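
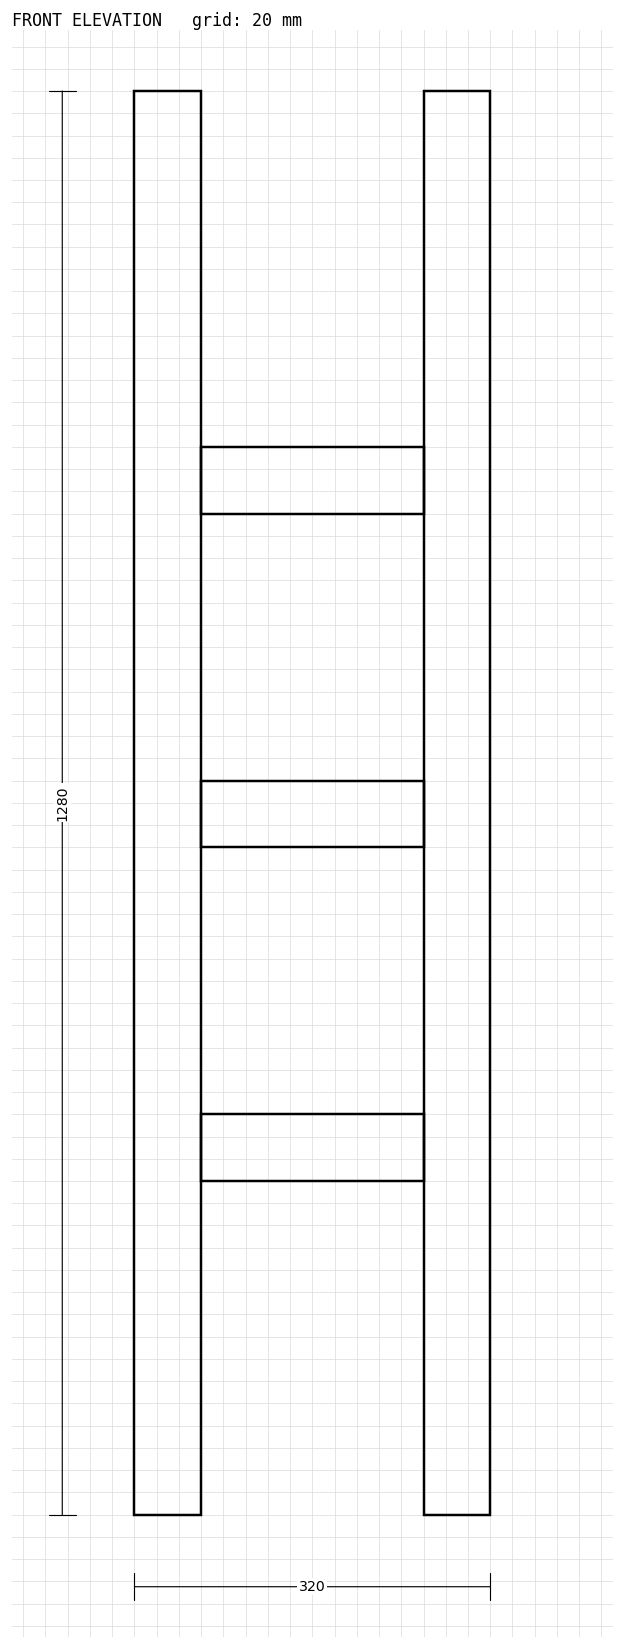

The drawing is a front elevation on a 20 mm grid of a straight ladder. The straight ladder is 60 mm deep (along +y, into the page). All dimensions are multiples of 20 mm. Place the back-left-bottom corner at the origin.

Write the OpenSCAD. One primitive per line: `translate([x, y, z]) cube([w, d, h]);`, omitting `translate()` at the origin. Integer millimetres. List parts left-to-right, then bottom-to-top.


cube([60, 60, 1280]);
translate([60, 0, 300]) cube([200, 60, 60]);
translate([60, 0, 600]) cube([200, 60, 60]);
translate([60, 0, 900]) cube([200, 60, 60]);
translate([260, 0, 0]) cube([60, 60, 1280]);


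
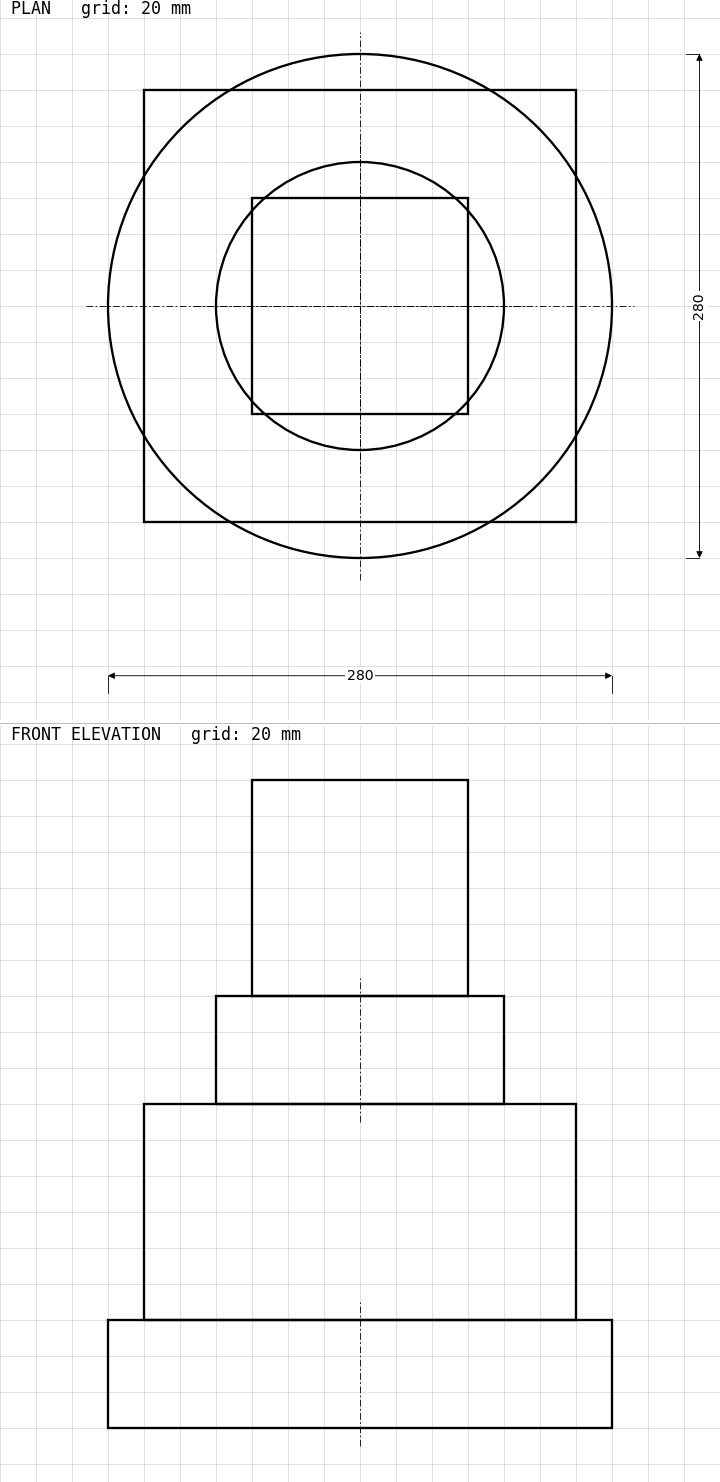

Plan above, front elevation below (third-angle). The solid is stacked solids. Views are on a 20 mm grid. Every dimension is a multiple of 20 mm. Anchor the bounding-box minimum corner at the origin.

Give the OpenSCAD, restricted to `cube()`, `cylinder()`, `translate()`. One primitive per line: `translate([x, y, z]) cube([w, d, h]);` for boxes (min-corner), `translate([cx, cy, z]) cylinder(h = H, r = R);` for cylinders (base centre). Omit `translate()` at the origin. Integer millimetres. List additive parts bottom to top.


translate([140, 140, 0]) cylinder(h = 60, r = 140);
translate([20, 20, 60]) cube([240, 240, 120]);
translate([140, 140, 180]) cylinder(h = 60, r = 80);
translate([80, 80, 240]) cube([120, 120, 120]);


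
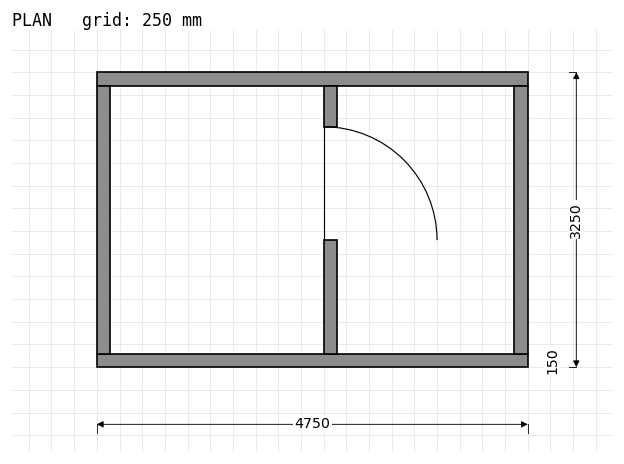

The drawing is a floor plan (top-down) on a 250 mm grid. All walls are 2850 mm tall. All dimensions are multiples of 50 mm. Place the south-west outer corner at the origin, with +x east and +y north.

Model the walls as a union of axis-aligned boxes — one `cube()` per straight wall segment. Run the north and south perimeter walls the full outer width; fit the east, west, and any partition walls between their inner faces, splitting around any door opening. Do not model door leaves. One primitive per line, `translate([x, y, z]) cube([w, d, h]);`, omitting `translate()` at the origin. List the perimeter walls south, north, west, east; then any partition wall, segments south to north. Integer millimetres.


cube([4750, 150, 2850]);
translate([0, 3100, 0]) cube([4750, 150, 2850]);
translate([0, 150, 0]) cube([150, 2950, 2850]);
translate([4600, 150, 0]) cube([150, 2950, 2850]);
translate([2500, 150, 0]) cube([150, 1250, 2850]);
translate([2500, 2650, 0]) cube([150, 450, 2850]);


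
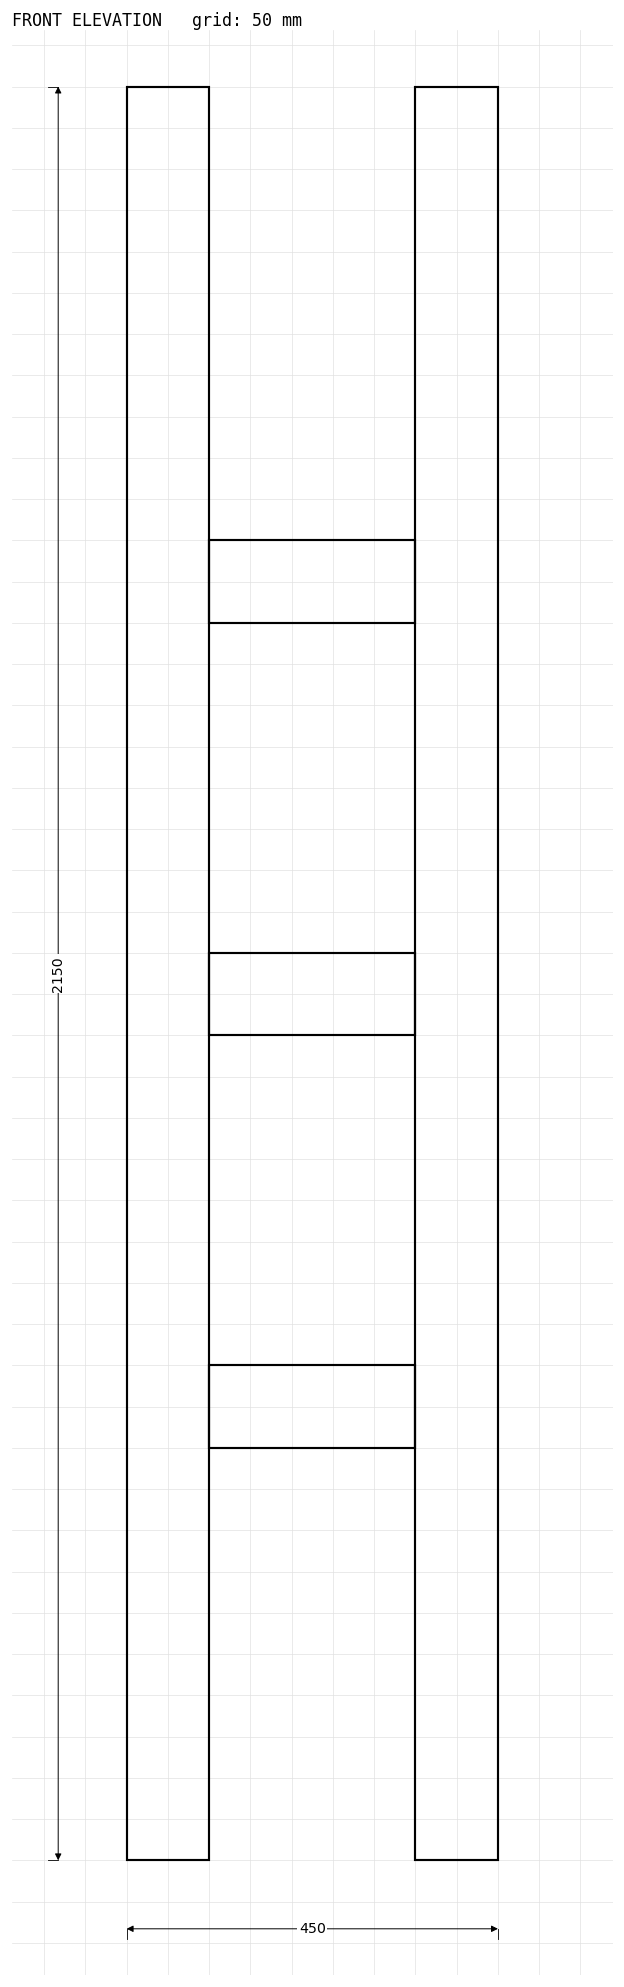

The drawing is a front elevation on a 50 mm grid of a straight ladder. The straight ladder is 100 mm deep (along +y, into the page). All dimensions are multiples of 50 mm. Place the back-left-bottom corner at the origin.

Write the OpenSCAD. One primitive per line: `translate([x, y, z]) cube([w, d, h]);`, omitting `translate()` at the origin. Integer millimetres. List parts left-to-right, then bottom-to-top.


cube([100, 100, 2150]);
translate([100, 0, 500]) cube([250, 100, 100]);
translate([100, 0, 1000]) cube([250, 100, 100]);
translate([100, 0, 1500]) cube([250, 100, 100]);
translate([350, 0, 0]) cube([100, 100, 2150]);


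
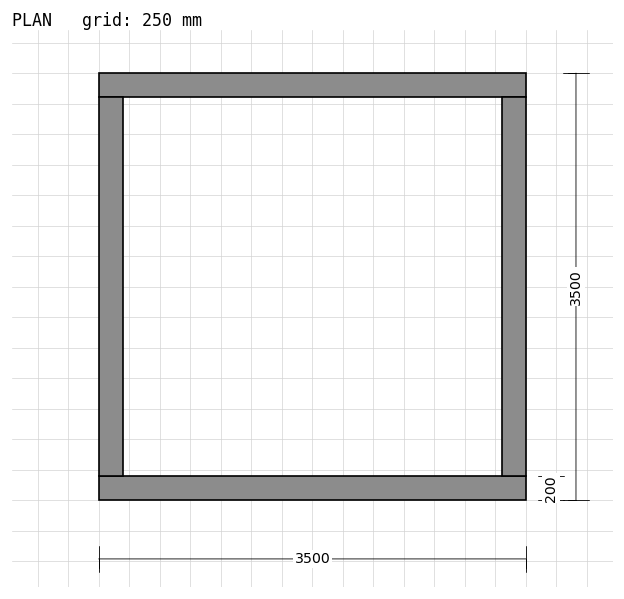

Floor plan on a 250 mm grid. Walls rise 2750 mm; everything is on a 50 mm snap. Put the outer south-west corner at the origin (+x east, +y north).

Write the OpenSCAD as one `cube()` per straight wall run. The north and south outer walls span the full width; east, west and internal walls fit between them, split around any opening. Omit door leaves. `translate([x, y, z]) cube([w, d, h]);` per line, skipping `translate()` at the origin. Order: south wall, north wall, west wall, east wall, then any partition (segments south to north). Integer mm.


cube([3500, 200, 2750]);
translate([0, 3300, 0]) cube([3500, 200, 2750]);
translate([0, 200, 0]) cube([200, 3100, 2750]);
translate([3300, 200, 0]) cube([200, 3100, 2750]);


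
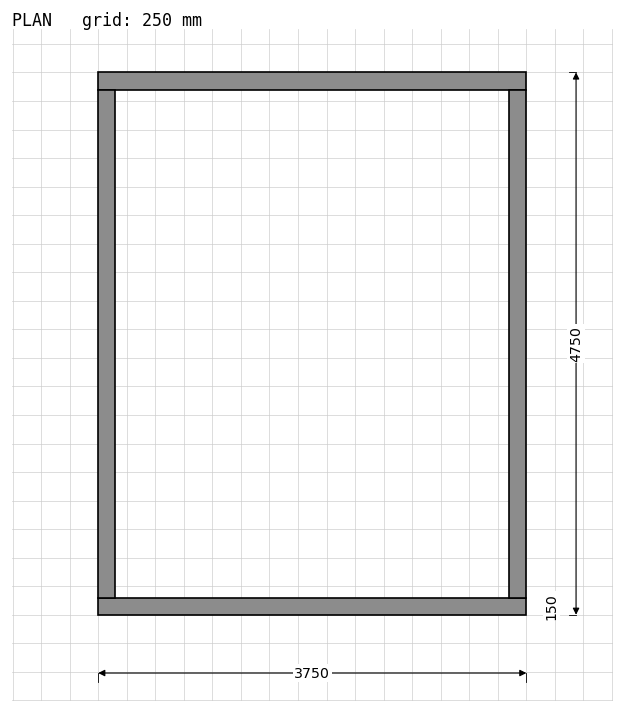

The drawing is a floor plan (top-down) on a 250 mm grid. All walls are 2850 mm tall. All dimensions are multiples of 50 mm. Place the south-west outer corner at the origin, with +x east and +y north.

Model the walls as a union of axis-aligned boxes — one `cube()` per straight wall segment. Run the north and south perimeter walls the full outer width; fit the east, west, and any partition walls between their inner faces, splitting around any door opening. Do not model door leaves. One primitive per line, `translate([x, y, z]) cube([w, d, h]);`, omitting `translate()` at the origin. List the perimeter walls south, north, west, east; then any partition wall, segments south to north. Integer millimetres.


cube([3750, 150, 2850]);
translate([0, 4600, 0]) cube([3750, 150, 2850]);
translate([0, 150, 0]) cube([150, 4450, 2850]);
translate([3600, 150, 0]) cube([150, 4450, 2850]);


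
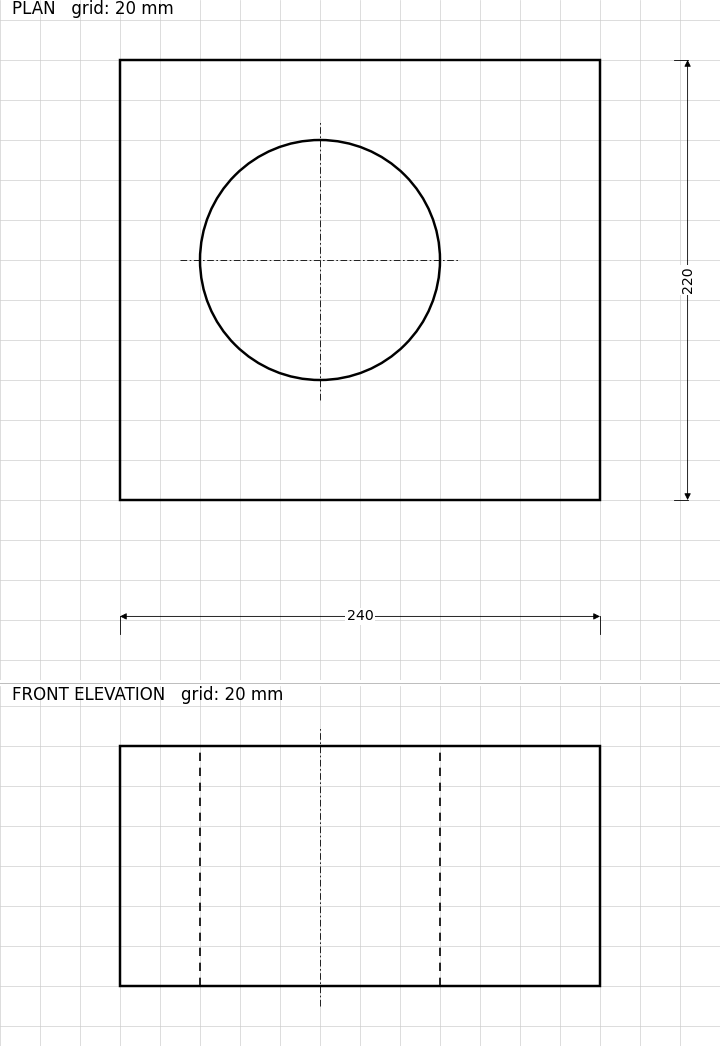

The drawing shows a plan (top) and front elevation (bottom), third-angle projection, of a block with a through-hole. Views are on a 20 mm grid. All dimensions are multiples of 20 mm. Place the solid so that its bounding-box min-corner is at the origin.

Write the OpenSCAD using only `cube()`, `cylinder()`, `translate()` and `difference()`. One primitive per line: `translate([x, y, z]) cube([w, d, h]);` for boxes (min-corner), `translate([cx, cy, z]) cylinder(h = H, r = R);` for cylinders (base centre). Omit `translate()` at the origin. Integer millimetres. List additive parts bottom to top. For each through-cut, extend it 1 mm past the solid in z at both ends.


difference() {
  cube([240, 220, 120]);
  translate([100, 120, -1]) cylinder(h = 122, r = 60);
}


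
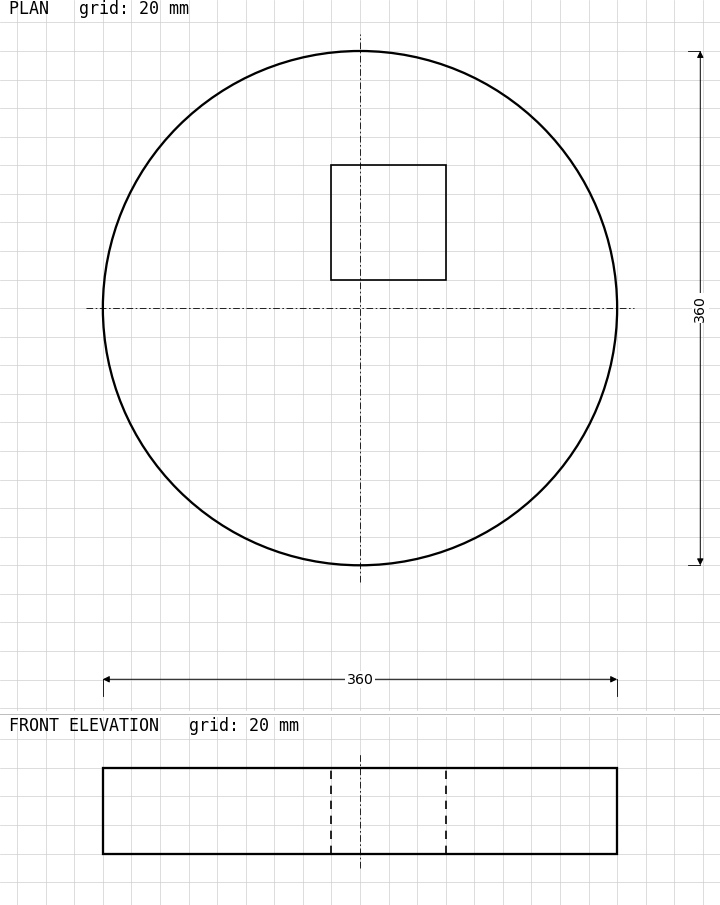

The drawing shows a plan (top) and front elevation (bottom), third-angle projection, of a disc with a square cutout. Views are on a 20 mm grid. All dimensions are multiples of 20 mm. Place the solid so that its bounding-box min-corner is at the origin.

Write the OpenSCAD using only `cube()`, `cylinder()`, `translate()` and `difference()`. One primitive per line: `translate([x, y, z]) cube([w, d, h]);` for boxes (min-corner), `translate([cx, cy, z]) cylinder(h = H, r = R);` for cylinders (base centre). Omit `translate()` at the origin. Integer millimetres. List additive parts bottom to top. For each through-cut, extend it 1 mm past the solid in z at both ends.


difference() {
  translate([180, 180, 0]) cylinder(h = 60, r = 180);
  translate([160, 200, -1]) cube([80, 80, 62]);
}


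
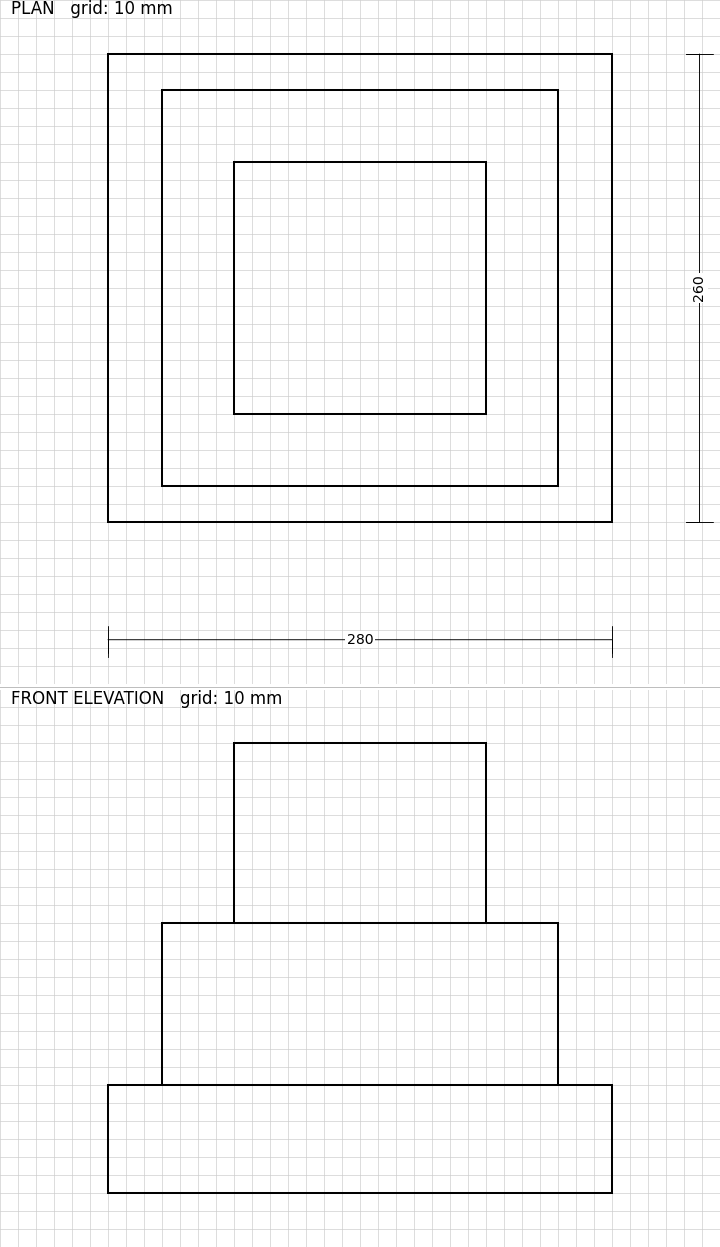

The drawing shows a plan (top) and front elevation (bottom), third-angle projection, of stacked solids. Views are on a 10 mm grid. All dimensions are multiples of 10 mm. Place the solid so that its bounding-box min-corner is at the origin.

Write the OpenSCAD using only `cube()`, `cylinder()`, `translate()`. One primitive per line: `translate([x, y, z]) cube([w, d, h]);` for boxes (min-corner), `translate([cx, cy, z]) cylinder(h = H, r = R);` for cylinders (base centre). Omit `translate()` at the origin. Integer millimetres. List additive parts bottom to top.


cube([280, 260, 60]);
translate([30, 20, 60]) cube([220, 220, 90]);
translate([70, 60, 150]) cube([140, 140, 100]);


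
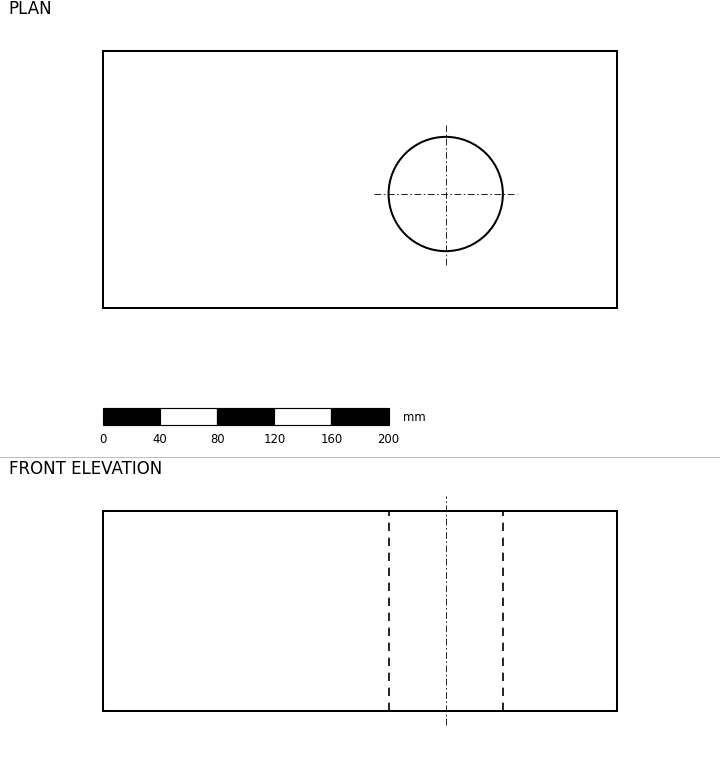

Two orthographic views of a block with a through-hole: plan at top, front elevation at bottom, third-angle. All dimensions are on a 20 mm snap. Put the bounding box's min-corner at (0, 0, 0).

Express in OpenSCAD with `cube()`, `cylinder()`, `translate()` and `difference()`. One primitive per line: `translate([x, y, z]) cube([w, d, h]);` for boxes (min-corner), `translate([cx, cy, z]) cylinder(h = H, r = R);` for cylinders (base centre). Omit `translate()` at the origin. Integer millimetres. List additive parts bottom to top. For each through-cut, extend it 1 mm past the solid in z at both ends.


difference() {
  cube([360, 180, 140]);
  translate([240, 80, -1]) cylinder(h = 142, r = 40);
}


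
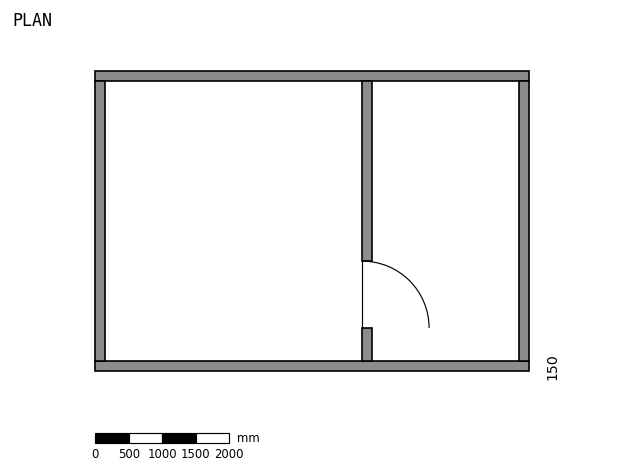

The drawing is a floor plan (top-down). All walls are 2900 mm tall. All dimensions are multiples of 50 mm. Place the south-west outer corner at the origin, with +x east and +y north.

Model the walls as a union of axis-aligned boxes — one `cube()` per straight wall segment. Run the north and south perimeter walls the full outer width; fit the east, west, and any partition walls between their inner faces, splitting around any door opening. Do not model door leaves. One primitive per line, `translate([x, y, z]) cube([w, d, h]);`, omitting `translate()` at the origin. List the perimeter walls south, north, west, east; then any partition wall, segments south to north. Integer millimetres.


cube([6500, 150, 2900]);
translate([0, 4350, 0]) cube([6500, 150, 2900]);
translate([0, 150, 0]) cube([150, 4200, 2900]);
translate([6350, 150, 0]) cube([150, 4200, 2900]);
translate([4000, 150, 0]) cube([150, 500, 2900]);
translate([4000, 1650, 0]) cube([150, 2700, 2900]);


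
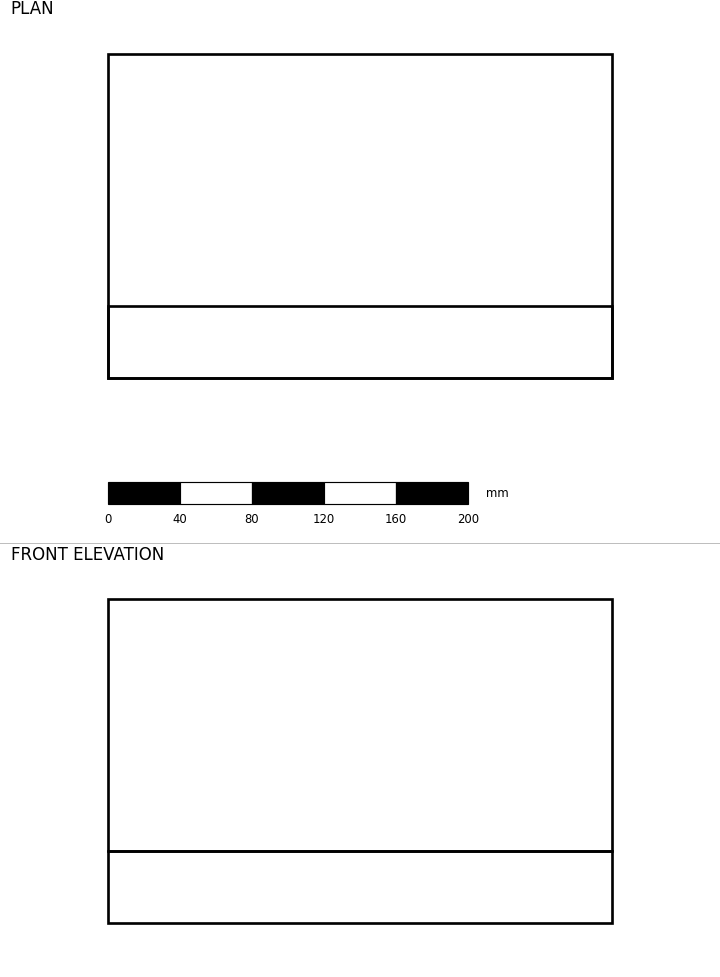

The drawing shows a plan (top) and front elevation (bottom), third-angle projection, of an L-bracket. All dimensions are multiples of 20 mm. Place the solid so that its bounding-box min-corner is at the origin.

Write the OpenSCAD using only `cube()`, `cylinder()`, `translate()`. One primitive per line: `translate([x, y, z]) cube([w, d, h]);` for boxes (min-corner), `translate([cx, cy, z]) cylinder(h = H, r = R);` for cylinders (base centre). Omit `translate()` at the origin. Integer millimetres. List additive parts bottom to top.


cube([280, 180, 40]);
translate([0, 0, 40]) cube([280, 40, 140]);


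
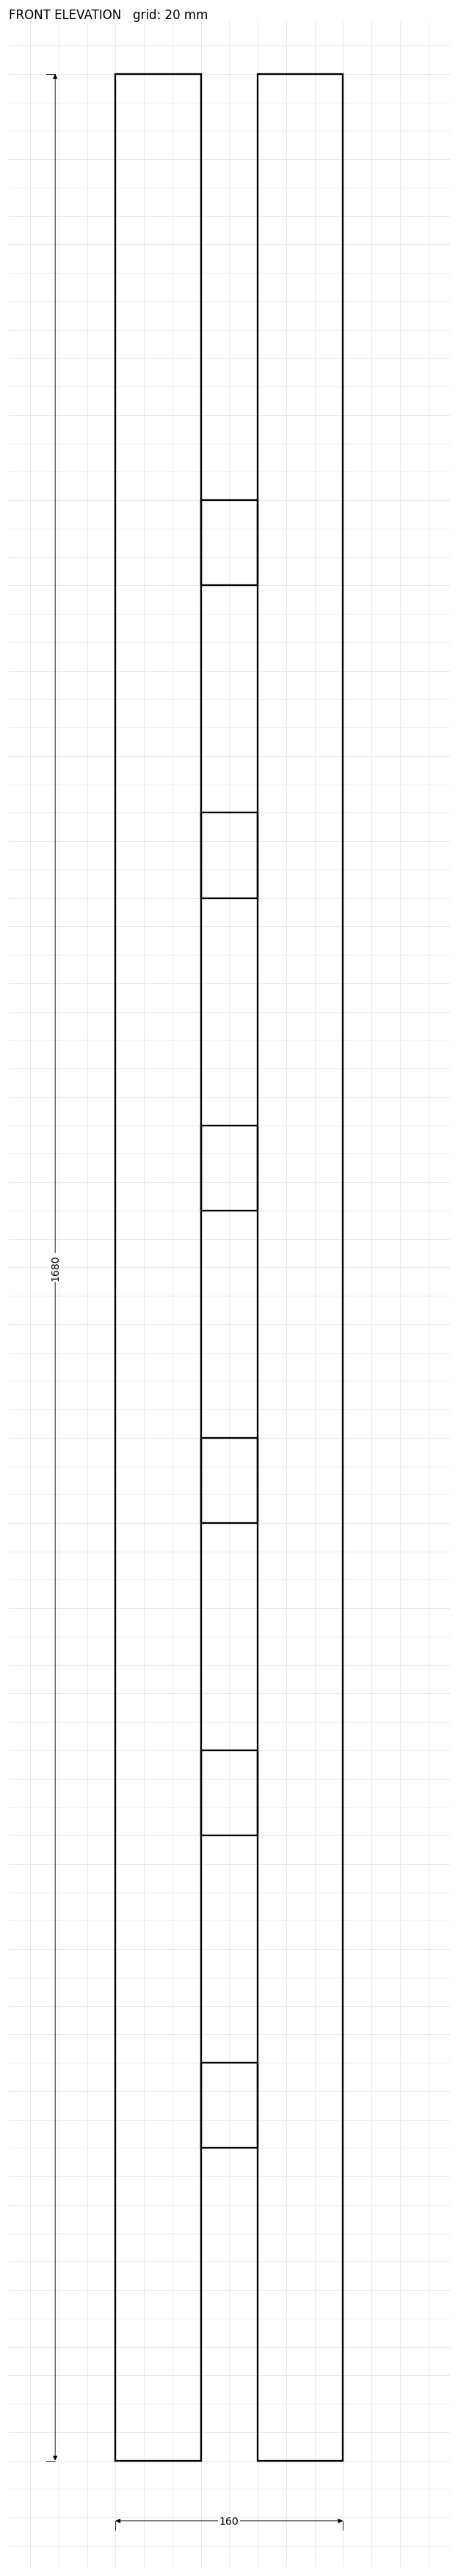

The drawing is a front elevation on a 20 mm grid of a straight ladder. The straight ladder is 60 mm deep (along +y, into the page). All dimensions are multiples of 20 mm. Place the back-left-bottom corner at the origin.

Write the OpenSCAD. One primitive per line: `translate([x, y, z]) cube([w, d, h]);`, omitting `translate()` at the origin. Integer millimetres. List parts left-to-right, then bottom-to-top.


cube([60, 60, 1680]);
translate([60, 0, 220]) cube([40, 60, 60]);
translate([60, 0, 440]) cube([40, 60, 60]);
translate([60, 0, 660]) cube([40, 60, 60]);
translate([60, 0, 880]) cube([40, 60, 60]);
translate([60, 0, 1100]) cube([40, 60, 60]);
translate([60, 0, 1320]) cube([40, 60, 60]);
translate([100, 0, 0]) cube([60, 60, 1680]);


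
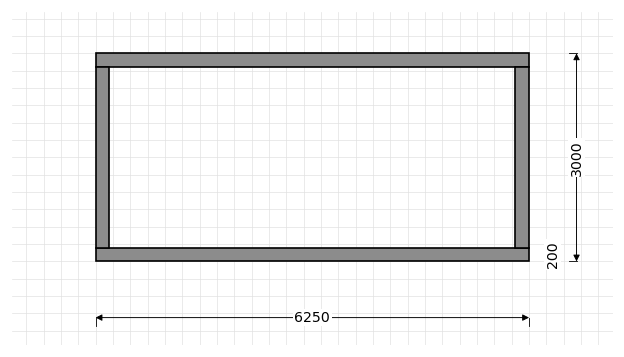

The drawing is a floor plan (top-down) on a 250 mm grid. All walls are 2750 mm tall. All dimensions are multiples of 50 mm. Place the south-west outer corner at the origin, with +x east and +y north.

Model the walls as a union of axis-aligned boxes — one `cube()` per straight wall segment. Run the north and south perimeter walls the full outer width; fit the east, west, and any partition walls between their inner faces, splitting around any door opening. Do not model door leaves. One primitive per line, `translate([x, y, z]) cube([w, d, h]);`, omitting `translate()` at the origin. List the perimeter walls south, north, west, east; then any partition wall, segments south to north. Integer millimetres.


cube([6250, 200, 2750]);
translate([0, 2800, 0]) cube([6250, 200, 2750]);
translate([0, 200, 0]) cube([200, 2600, 2750]);
translate([6050, 200, 0]) cube([200, 2600, 2750]);


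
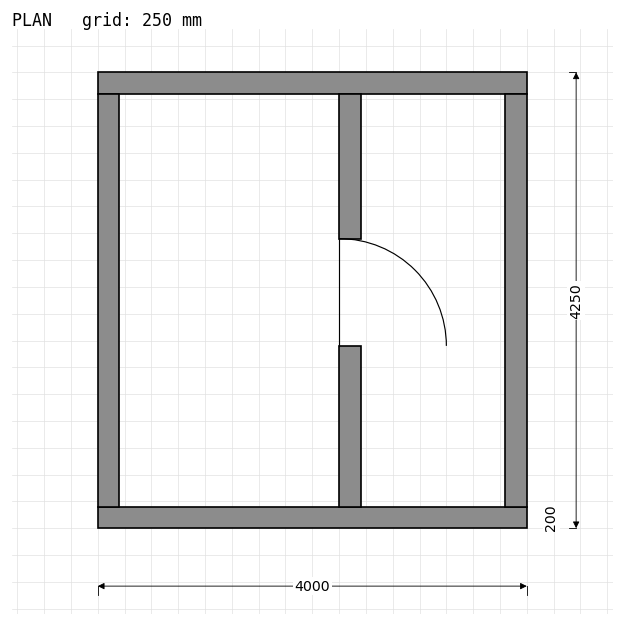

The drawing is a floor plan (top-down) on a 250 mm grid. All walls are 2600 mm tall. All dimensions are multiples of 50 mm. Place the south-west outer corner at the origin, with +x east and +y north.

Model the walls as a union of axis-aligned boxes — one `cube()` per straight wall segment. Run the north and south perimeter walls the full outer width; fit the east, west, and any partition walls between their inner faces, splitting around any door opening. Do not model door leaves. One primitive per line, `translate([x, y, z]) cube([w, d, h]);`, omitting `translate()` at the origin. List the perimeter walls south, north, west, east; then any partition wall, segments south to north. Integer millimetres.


cube([4000, 200, 2600]);
translate([0, 4050, 0]) cube([4000, 200, 2600]);
translate([0, 200, 0]) cube([200, 3850, 2600]);
translate([3800, 200, 0]) cube([200, 3850, 2600]);
translate([2250, 200, 0]) cube([200, 1500, 2600]);
translate([2250, 2700, 0]) cube([200, 1350, 2600]);


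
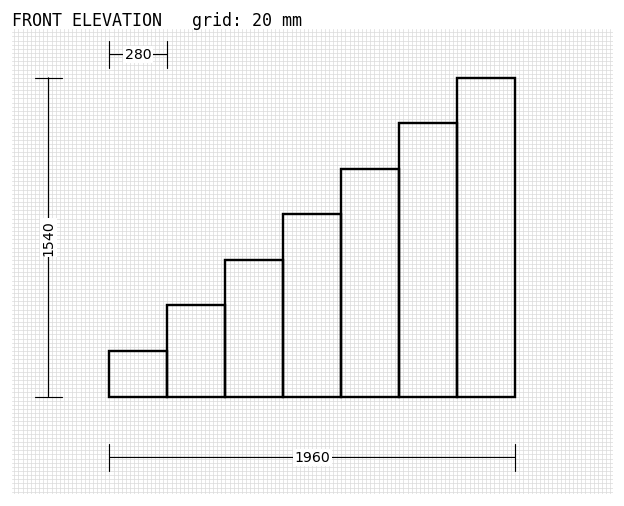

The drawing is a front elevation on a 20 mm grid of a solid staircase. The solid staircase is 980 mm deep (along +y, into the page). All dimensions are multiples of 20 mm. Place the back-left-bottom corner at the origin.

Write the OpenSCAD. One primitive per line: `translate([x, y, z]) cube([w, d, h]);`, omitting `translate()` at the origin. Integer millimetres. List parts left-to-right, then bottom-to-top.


cube([280, 980, 220]);
translate([280, 0, 0]) cube([280, 980, 440]);
translate([560, 0, 0]) cube([280, 980, 660]);
translate([840, 0, 0]) cube([280, 980, 880]);
translate([1120, 0, 0]) cube([280, 980, 1100]);
translate([1400, 0, 0]) cube([280, 980, 1320]);
translate([1680, 0, 0]) cube([280, 980, 1540]);


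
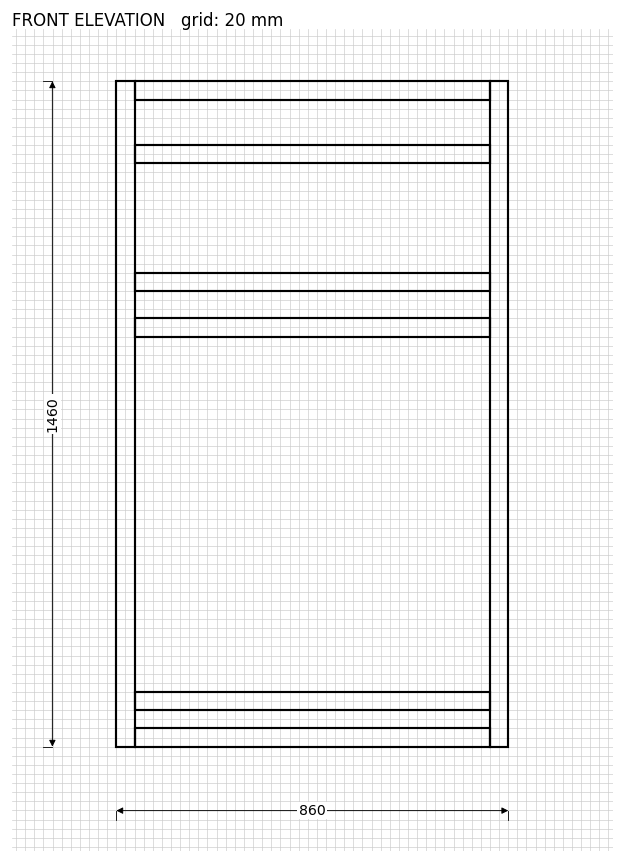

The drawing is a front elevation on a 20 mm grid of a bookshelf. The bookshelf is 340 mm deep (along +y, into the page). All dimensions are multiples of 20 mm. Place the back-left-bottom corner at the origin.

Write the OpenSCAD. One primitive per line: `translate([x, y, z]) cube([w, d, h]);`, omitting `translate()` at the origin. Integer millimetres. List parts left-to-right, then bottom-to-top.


cube([40, 340, 1460]);
translate([40, 0, 0]) cube([780, 340, 40]);
translate([40, 0, 80]) cube([780, 340, 40]);
translate([40, 0, 900]) cube([780, 340, 40]);
translate([40, 0, 1000]) cube([780, 340, 40]);
translate([40, 0, 1280]) cube([780, 340, 40]);
translate([40, 0, 1420]) cube([780, 340, 40]);
translate([820, 0, 0]) cube([40, 340, 1460]);


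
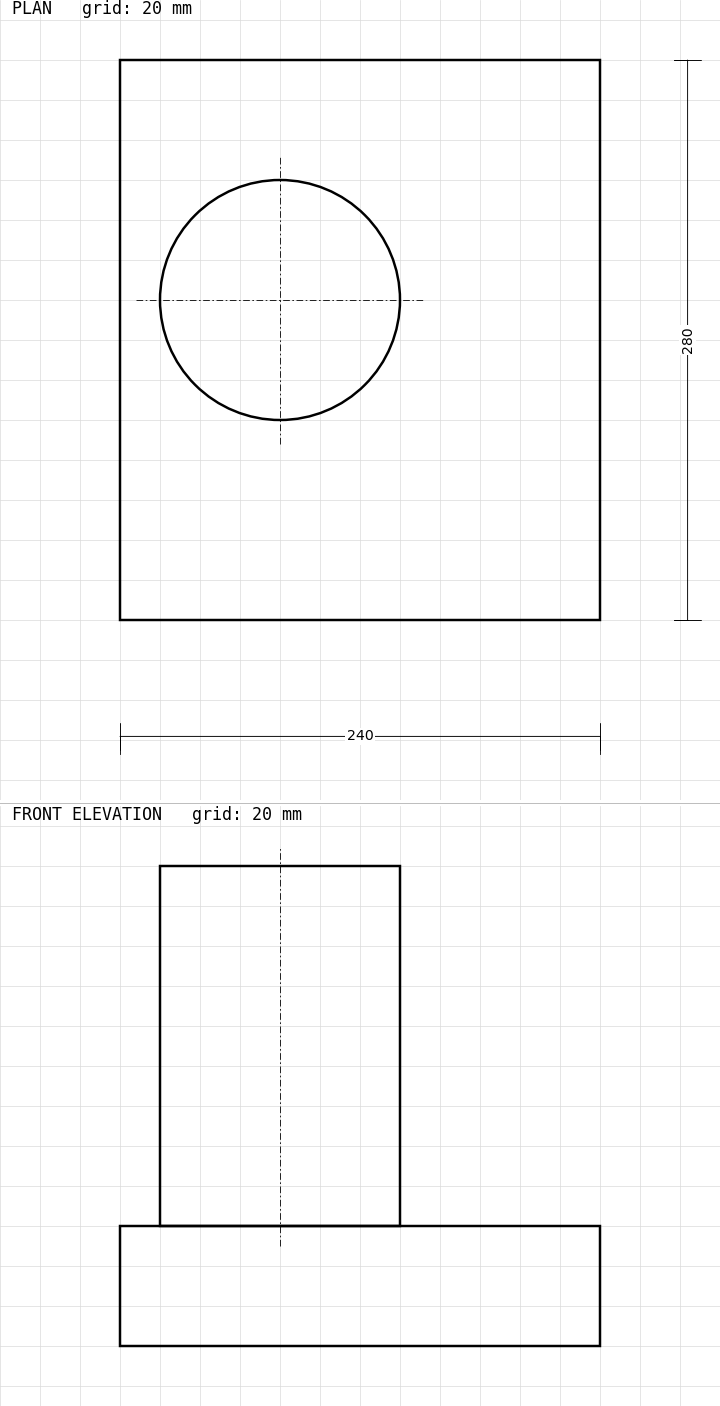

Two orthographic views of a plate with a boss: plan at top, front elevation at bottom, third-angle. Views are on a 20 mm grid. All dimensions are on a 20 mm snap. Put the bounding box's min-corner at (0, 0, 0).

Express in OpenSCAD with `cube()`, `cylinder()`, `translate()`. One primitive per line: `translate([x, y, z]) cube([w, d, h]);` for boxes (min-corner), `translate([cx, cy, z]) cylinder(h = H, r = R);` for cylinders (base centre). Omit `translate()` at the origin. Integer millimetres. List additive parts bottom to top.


cube([240, 280, 60]);
translate([80, 160, 60]) cylinder(h = 180, r = 60);


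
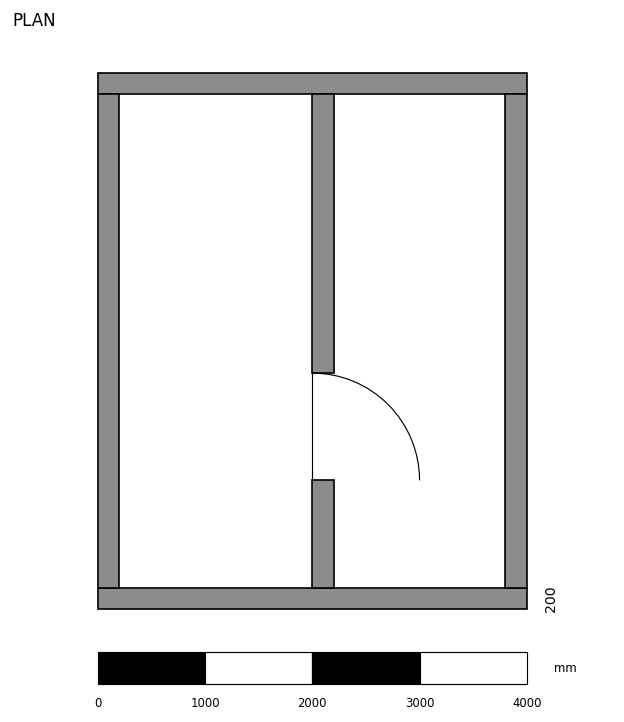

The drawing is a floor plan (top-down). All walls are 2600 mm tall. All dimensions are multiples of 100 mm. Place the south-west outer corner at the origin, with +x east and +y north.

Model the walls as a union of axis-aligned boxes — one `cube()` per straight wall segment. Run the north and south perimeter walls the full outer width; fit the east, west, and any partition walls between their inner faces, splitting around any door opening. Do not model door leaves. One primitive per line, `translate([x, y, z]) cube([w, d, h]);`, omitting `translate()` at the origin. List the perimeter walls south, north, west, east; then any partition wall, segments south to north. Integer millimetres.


cube([4000, 200, 2600]);
translate([0, 4800, 0]) cube([4000, 200, 2600]);
translate([0, 200, 0]) cube([200, 4600, 2600]);
translate([3800, 200, 0]) cube([200, 4600, 2600]);
translate([2000, 200, 0]) cube([200, 1000, 2600]);
translate([2000, 2200, 0]) cube([200, 2600, 2600]);


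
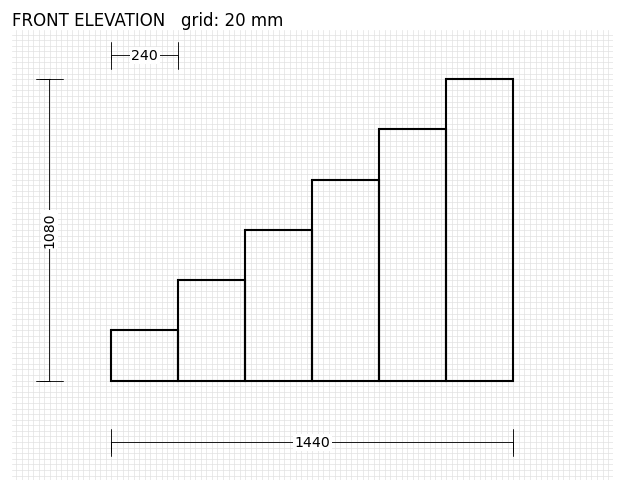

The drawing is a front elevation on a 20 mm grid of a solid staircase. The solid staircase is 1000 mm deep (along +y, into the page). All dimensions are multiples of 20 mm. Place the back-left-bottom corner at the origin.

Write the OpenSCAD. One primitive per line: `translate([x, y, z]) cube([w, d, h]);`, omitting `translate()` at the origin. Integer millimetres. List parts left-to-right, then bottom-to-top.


cube([240, 1000, 180]);
translate([240, 0, 0]) cube([240, 1000, 360]);
translate([480, 0, 0]) cube([240, 1000, 540]);
translate([720, 0, 0]) cube([240, 1000, 720]);
translate([960, 0, 0]) cube([240, 1000, 900]);
translate([1200, 0, 0]) cube([240, 1000, 1080]);


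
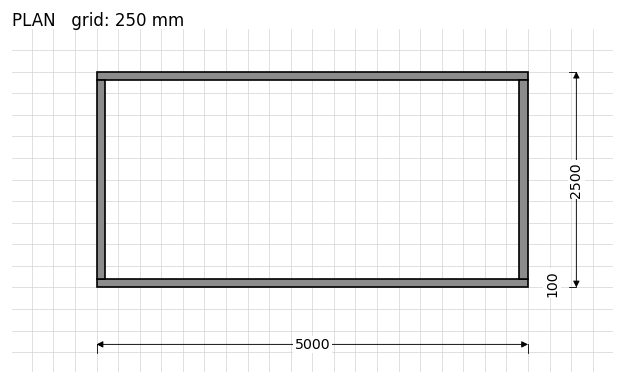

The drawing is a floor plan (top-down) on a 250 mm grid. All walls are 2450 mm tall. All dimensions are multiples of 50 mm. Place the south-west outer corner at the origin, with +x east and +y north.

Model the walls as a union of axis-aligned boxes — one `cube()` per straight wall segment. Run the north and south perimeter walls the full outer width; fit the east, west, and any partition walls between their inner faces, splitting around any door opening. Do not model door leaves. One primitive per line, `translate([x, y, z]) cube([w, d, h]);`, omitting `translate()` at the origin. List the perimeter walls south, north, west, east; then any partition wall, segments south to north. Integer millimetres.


cube([5000, 100, 2450]);
translate([0, 2400, 0]) cube([5000, 100, 2450]);
translate([0, 100, 0]) cube([100, 2300, 2450]);
translate([4900, 100, 0]) cube([100, 2300, 2450]);


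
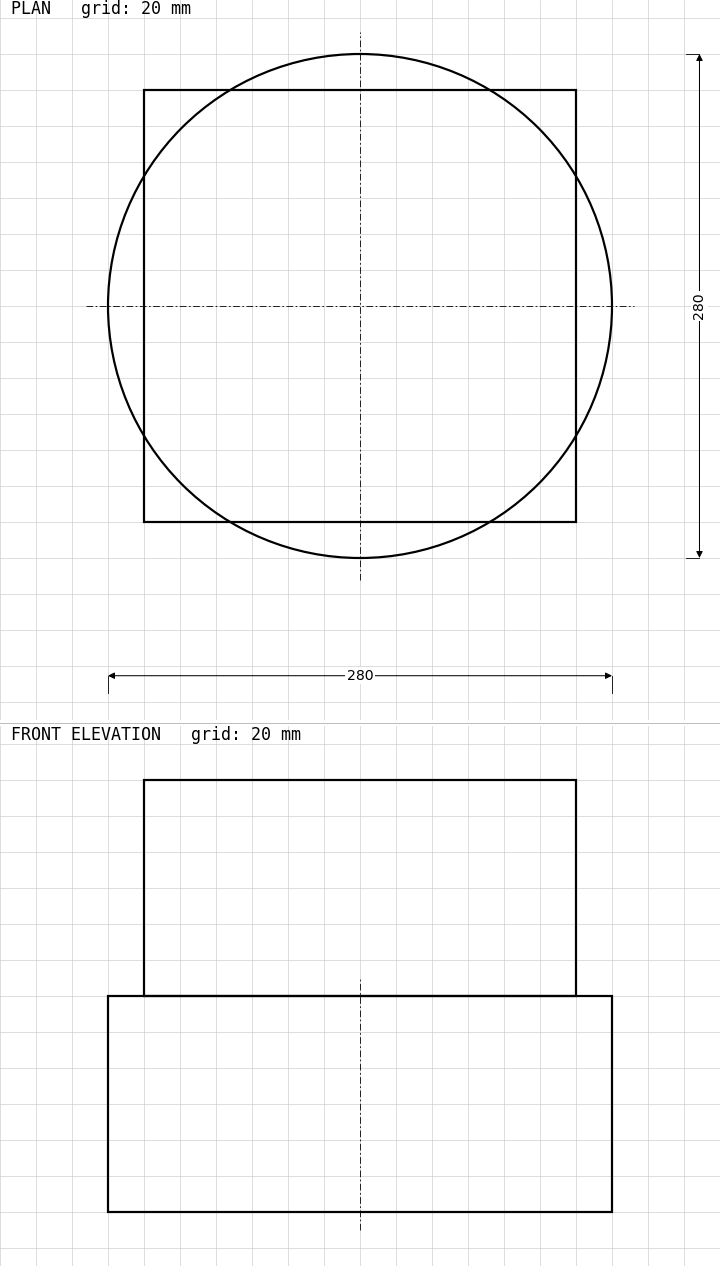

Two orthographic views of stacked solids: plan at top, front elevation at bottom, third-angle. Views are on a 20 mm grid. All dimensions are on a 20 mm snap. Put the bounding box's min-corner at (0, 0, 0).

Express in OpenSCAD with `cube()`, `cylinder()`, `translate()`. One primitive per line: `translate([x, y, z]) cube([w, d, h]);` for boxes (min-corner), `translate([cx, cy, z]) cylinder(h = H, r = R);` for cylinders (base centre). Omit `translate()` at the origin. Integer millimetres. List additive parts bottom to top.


translate([140, 140, 0]) cylinder(h = 120, r = 140);
translate([20, 20, 120]) cube([240, 240, 120]);


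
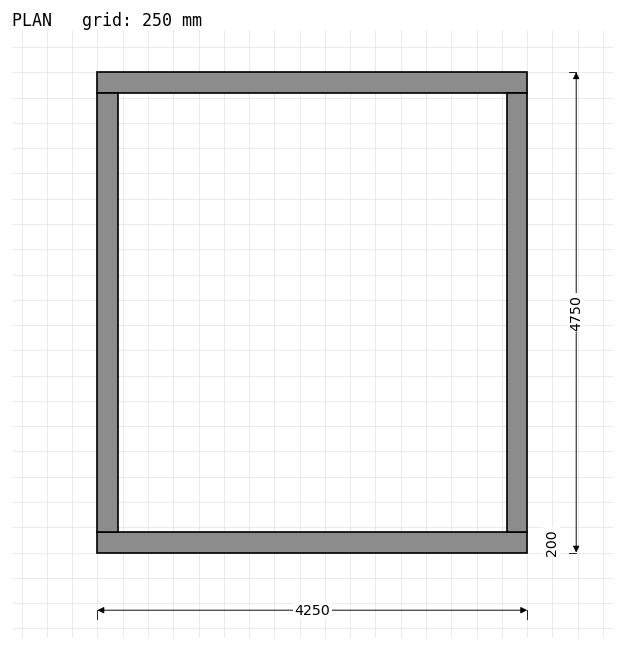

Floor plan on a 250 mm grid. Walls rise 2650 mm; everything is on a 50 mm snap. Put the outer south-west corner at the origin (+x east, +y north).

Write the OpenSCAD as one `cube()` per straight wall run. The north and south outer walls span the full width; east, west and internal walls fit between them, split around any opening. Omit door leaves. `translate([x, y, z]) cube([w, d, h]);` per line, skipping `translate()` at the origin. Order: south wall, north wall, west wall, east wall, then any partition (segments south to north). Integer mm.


cube([4250, 200, 2650]);
translate([0, 4550, 0]) cube([4250, 200, 2650]);
translate([0, 200, 0]) cube([200, 4350, 2650]);
translate([4050, 200, 0]) cube([200, 4350, 2650]);


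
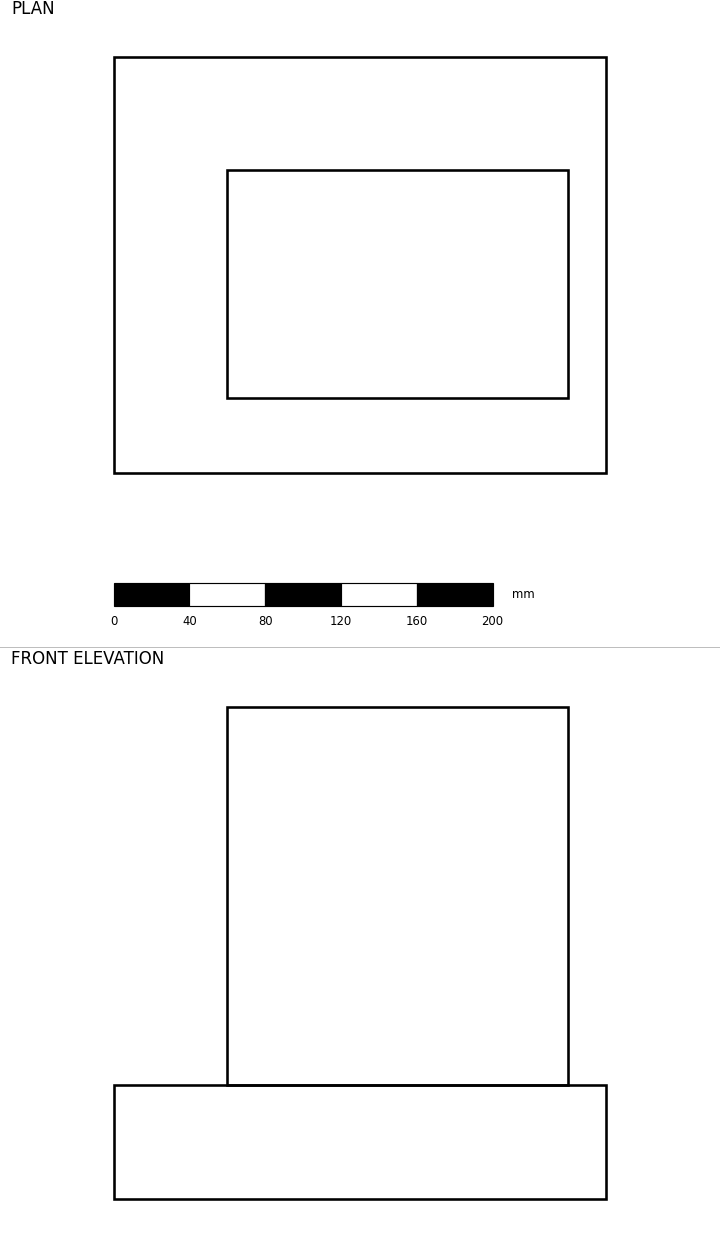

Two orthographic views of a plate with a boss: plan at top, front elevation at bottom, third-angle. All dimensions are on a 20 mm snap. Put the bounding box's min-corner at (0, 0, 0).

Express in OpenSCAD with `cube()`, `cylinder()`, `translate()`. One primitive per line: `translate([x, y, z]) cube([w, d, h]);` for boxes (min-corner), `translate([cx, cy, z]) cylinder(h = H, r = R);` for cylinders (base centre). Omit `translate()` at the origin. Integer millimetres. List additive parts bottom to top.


cube([260, 220, 60]);
translate([60, 40, 60]) cube([180, 120, 200]);


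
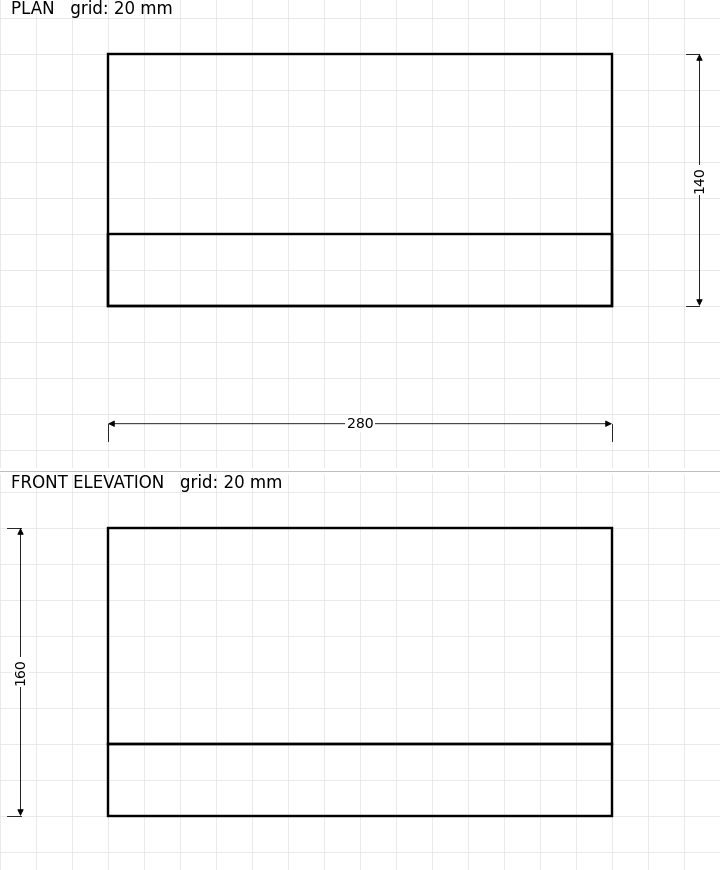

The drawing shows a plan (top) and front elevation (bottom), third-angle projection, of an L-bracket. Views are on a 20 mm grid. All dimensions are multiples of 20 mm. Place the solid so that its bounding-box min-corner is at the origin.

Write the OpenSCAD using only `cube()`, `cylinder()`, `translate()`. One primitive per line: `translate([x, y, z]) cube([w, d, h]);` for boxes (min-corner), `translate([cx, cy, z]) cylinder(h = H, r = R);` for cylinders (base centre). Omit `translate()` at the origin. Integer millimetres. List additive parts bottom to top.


cube([280, 140, 40]);
translate([0, 0, 40]) cube([280, 40, 120]);


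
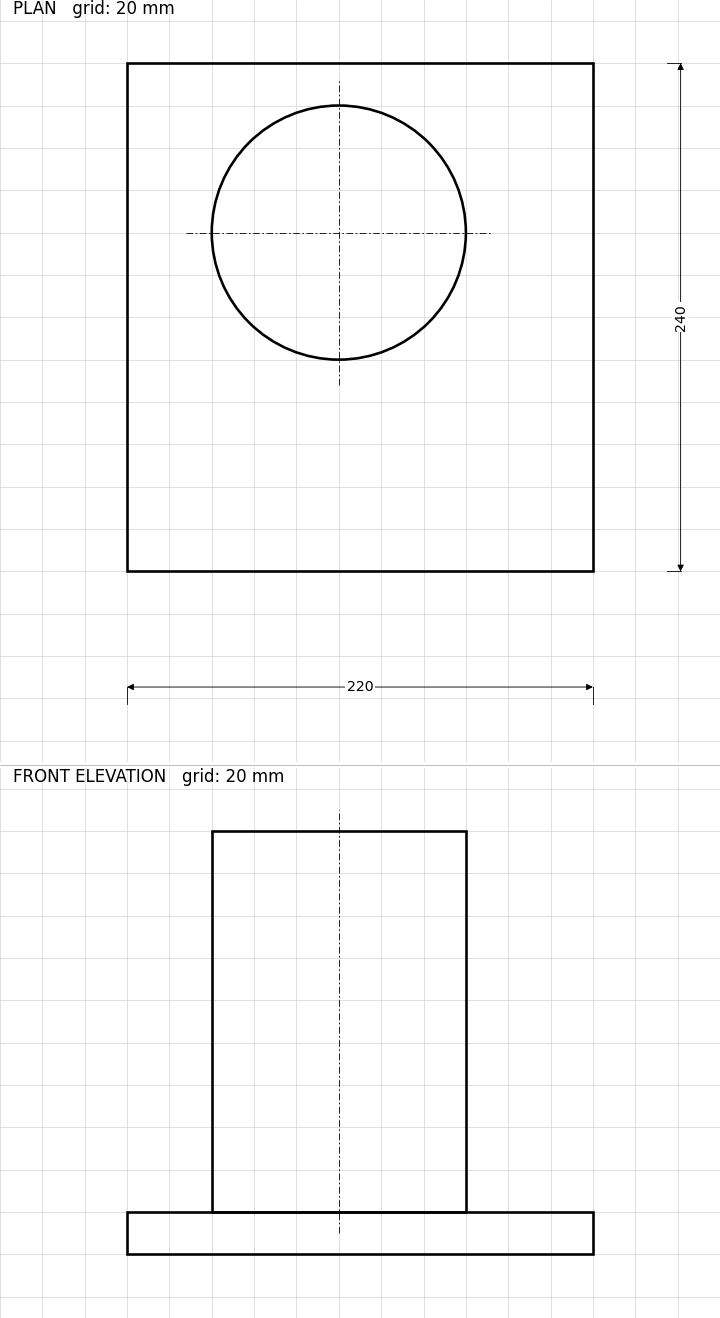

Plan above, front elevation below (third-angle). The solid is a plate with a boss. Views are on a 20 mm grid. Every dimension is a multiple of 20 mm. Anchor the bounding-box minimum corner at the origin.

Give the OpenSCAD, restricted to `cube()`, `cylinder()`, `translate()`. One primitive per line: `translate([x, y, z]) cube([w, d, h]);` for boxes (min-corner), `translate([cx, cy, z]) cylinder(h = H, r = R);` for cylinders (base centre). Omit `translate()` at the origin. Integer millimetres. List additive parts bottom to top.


cube([220, 240, 20]);
translate([100, 160, 20]) cylinder(h = 180, r = 60);


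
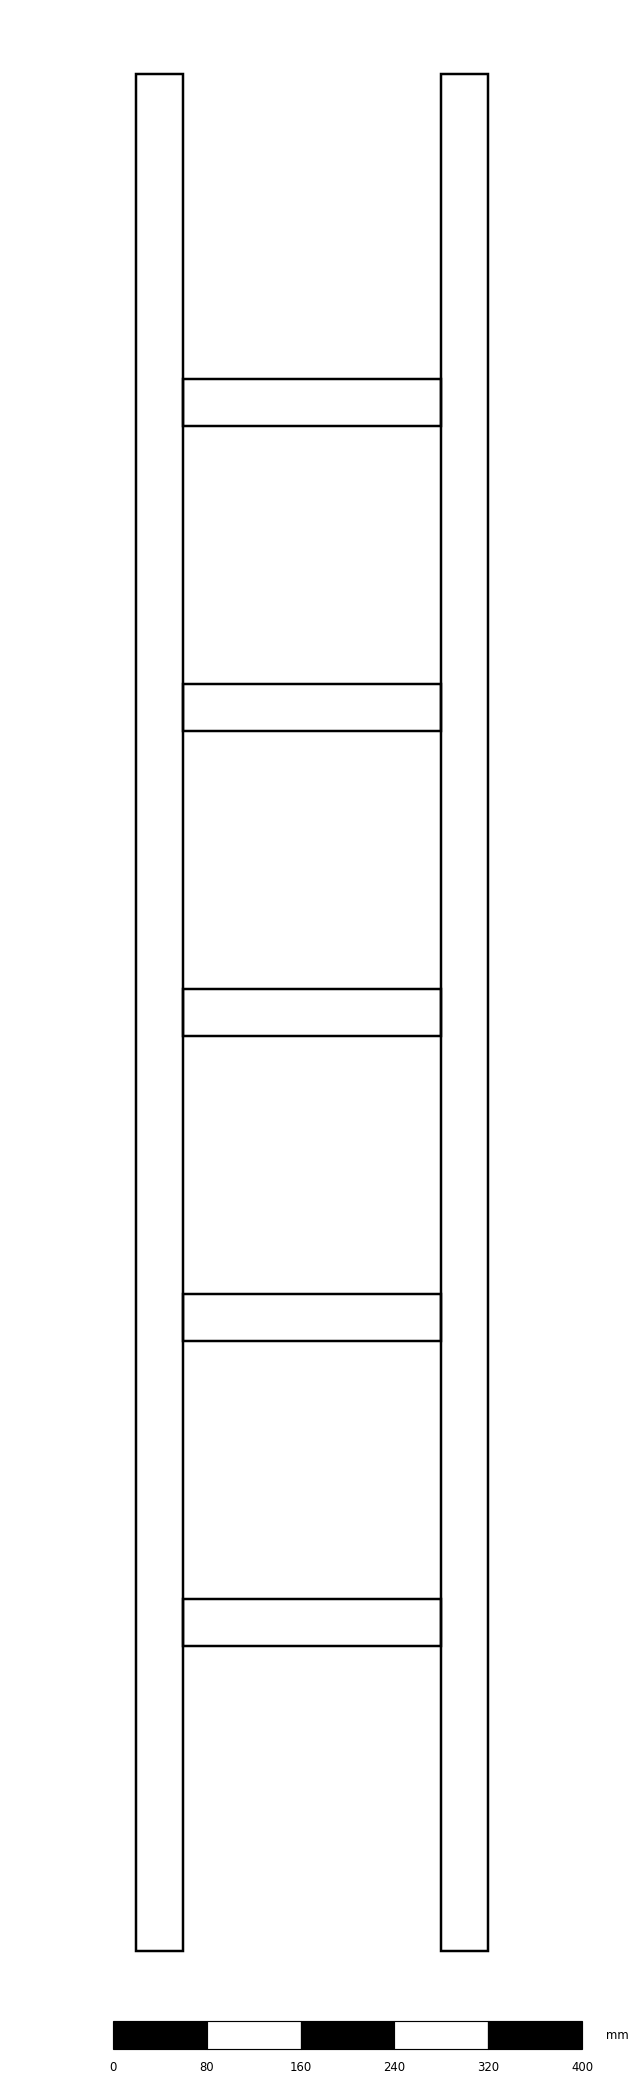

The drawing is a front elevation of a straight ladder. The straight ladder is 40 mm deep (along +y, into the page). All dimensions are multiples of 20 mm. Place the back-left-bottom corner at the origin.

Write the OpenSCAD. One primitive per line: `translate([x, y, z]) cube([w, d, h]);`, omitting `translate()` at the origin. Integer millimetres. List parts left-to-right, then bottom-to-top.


cube([40, 40, 1600]);
translate([40, 0, 260]) cube([220, 40, 40]);
translate([40, 0, 520]) cube([220, 40, 40]);
translate([40, 0, 780]) cube([220, 40, 40]);
translate([40, 0, 1040]) cube([220, 40, 40]);
translate([40, 0, 1300]) cube([220, 40, 40]);
translate([260, 0, 0]) cube([40, 40, 1600]);


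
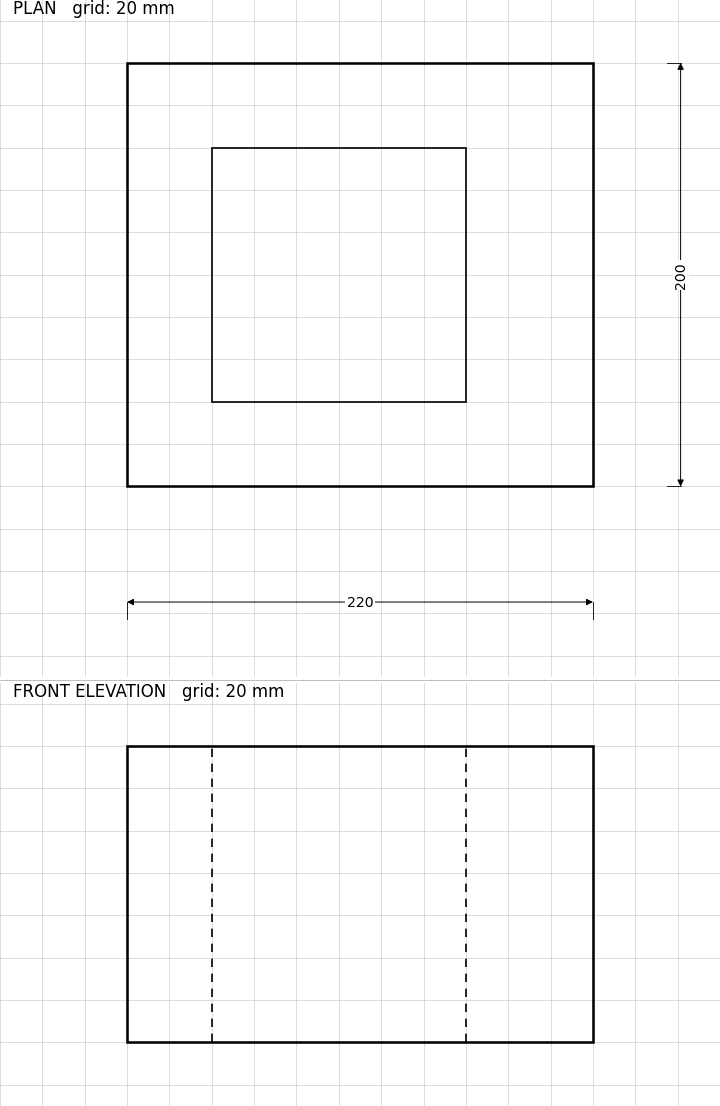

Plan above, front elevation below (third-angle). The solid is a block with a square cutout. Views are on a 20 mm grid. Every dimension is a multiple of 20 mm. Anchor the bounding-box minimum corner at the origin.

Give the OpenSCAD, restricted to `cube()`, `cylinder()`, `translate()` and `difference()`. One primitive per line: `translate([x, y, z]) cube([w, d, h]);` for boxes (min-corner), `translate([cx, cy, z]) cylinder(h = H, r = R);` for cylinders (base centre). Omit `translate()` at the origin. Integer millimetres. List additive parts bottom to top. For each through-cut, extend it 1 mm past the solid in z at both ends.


difference() {
  cube([220, 200, 140]);
  translate([40, 40, -1]) cube([120, 120, 142]);
}


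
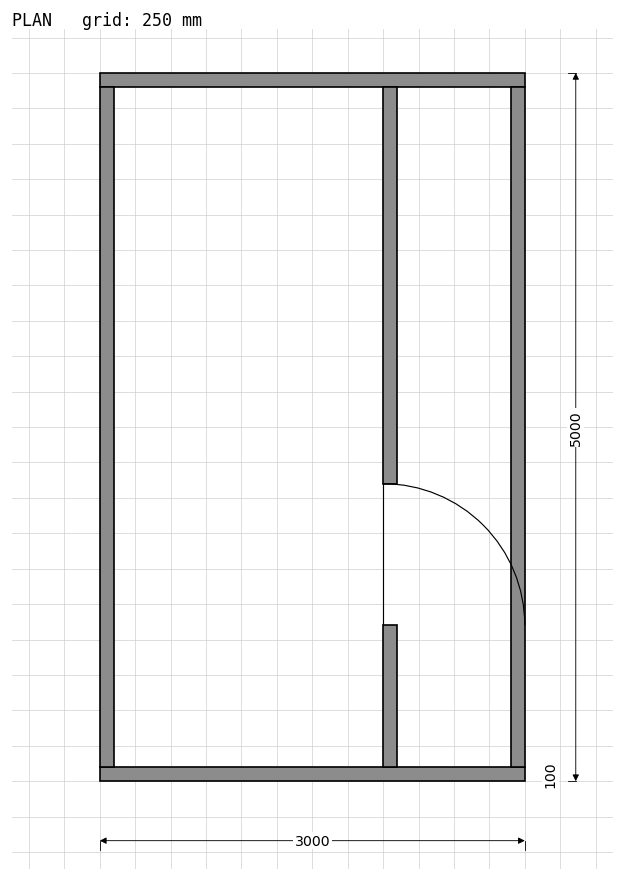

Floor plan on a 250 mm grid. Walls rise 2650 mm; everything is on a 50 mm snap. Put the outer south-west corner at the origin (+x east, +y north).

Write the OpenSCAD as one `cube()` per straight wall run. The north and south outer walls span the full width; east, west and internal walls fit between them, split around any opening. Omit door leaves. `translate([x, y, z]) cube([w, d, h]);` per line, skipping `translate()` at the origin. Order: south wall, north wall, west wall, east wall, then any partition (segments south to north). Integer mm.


cube([3000, 100, 2650]);
translate([0, 4900, 0]) cube([3000, 100, 2650]);
translate([0, 100, 0]) cube([100, 4800, 2650]);
translate([2900, 100, 0]) cube([100, 4800, 2650]);
translate([2000, 100, 0]) cube([100, 1000, 2650]);
translate([2000, 2100, 0]) cube([100, 2800, 2650]);


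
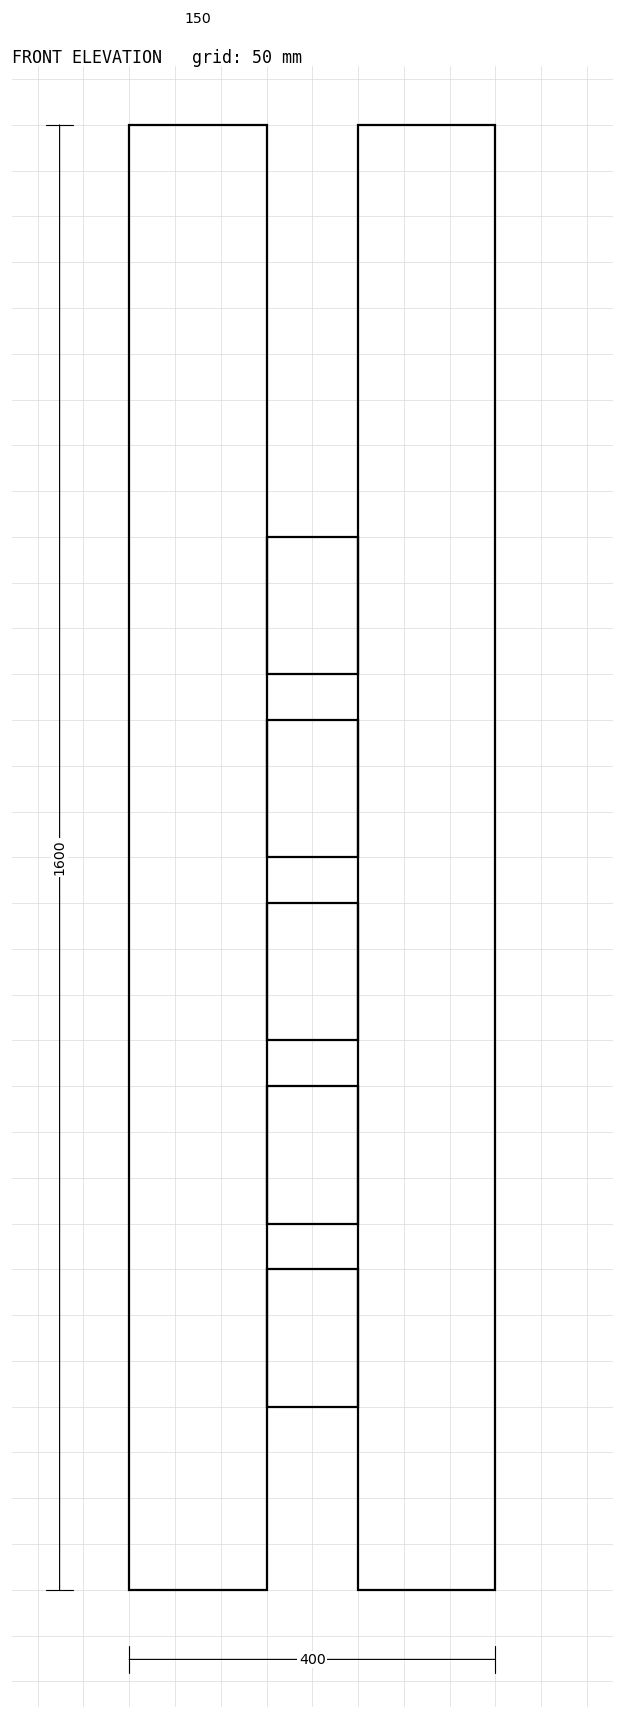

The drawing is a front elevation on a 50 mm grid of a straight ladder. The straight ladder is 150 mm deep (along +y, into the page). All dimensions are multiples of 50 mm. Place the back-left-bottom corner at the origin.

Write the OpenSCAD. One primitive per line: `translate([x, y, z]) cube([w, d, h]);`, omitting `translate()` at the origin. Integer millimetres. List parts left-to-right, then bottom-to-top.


cube([150, 150, 1600]);
translate([150, 0, 200]) cube([100, 150, 150]);
translate([150, 0, 400]) cube([100, 150, 150]);
translate([150, 0, 600]) cube([100, 150, 150]);
translate([150, 0, 800]) cube([100, 150, 150]);
translate([150, 0, 1000]) cube([100, 150, 150]);
translate([250, 0, 0]) cube([150, 150, 1600]);


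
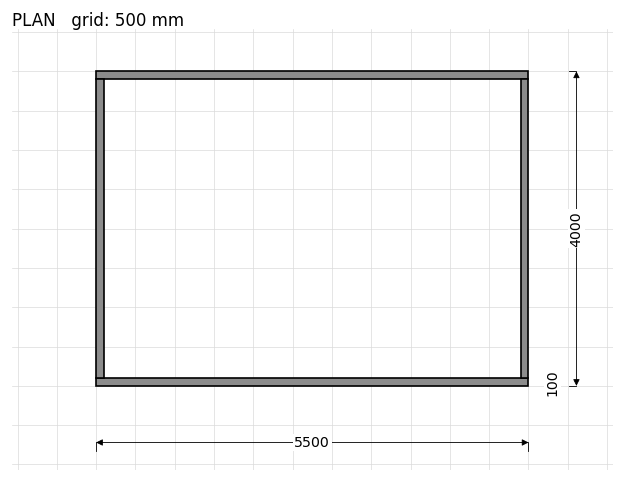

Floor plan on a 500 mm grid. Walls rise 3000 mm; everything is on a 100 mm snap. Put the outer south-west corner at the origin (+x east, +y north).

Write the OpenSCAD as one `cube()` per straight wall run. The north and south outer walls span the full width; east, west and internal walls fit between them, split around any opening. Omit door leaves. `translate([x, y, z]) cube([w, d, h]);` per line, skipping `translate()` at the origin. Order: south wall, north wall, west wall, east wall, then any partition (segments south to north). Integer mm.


cube([5500, 100, 3000]);
translate([0, 3900, 0]) cube([5500, 100, 3000]);
translate([0, 100, 0]) cube([100, 3800, 3000]);
translate([5400, 100, 0]) cube([100, 3800, 3000]);


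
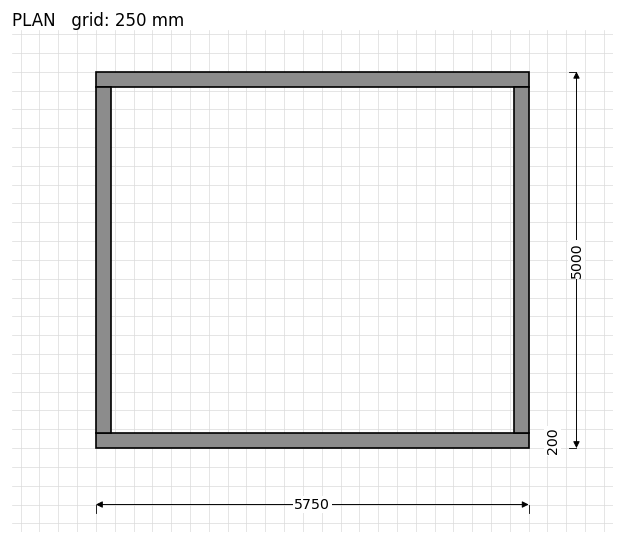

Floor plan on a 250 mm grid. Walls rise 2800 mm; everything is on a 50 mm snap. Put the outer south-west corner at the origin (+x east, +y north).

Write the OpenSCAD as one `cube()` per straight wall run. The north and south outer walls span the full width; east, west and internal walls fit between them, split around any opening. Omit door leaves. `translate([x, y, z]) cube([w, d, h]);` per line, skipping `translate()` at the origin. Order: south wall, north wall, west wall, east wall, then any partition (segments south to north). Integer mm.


cube([5750, 200, 2800]);
translate([0, 4800, 0]) cube([5750, 200, 2800]);
translate([0, 200, 0]) cube([200, 4600, 2800]);
translate([5550, 200, 0]) cube([200, 4600, 2800]);


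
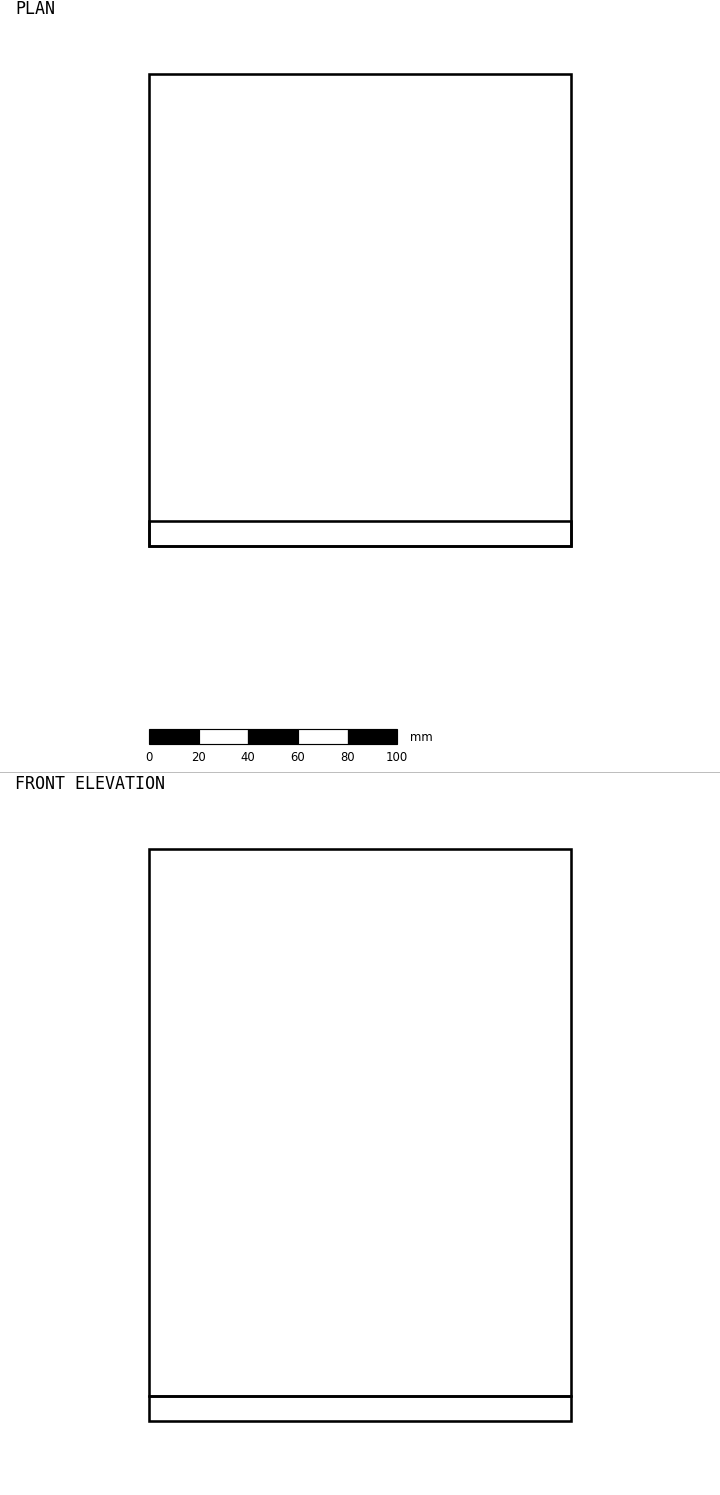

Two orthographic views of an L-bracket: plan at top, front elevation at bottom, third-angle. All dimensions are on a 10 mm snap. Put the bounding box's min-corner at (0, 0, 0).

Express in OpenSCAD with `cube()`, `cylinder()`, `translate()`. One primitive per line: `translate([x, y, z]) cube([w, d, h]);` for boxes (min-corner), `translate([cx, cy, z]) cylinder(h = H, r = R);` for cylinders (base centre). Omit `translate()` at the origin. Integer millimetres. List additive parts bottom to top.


cube([170, 190, 10]);
translate([0, 0, 10]) cube([170, 10, 220]);
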